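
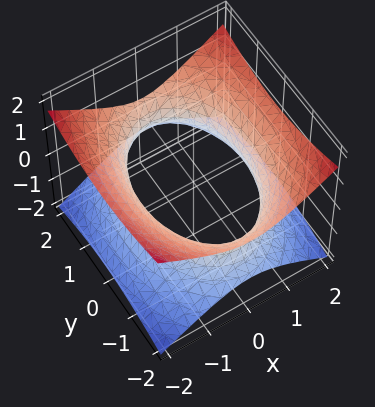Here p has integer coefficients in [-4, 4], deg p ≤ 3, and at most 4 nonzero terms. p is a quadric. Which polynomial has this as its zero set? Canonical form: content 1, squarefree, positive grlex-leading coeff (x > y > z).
2*x^2 + y^2 - 3*z^2 - 3

First, deg p = 2. An hourglass — one-sheet hyperboloid; a quadric.
Next, symmetries: mirror symmetry x ↦ −x ⇒ only even powers of x; mirror symmetry y ↦ −y ⇒ only even powers of y; it's symmetric under z → −z, forcing even powers of z.
Next, observable constraints: the surface avoids every integer z-axis point in the box.
Finally, fitting integer coefficients to these (and the overall shape) gives p.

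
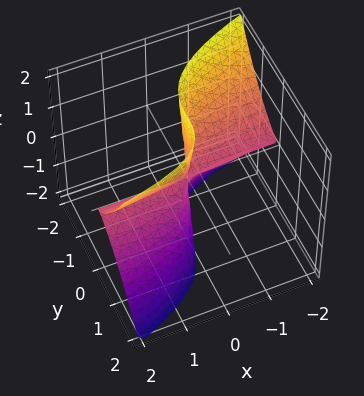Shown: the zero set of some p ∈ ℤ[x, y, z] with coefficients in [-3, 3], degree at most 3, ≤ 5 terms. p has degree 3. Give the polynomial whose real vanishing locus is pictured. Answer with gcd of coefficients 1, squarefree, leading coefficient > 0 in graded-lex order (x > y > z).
x*y*z - 2*x*z^2 + 3*y^3

1. Degree: no degree-2 surface has this shape, so deg p = 3.
2. Reading off the gridlines: it meets the y-axis at y = 0 (among the integer gridlines); the visible z-axis segment lies entirely on the surface.
3. Solving for integer coefficients yields p as stated. Check: (2, 0, 0) on the x-axis lies on the surface, and p(2, 0, 0) = 0. ✓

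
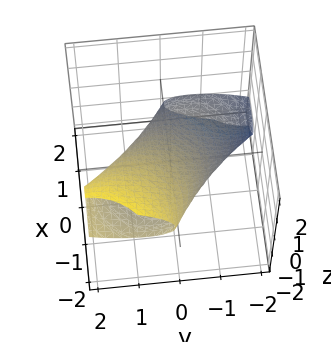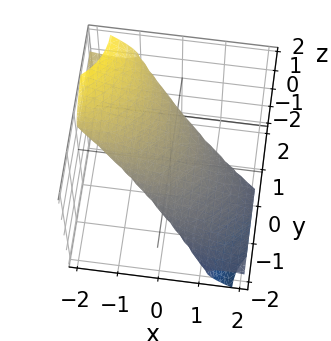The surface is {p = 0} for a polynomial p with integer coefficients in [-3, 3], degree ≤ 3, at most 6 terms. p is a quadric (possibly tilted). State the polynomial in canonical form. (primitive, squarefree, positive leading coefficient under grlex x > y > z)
The degree is 2 — a generic line meets the surface in up to 2 points.
Against the integer gridlines: among the integer gridlines, it crosses the y-axis at y ∈ {-1, 1}; the x-axis gridline crossings are at x ∈ {-1, 1}.
Together with the visible shape, these determine p as stated.

x^2 + 3*x*z + y^2 - 2*y*z + 3*z^2 - 1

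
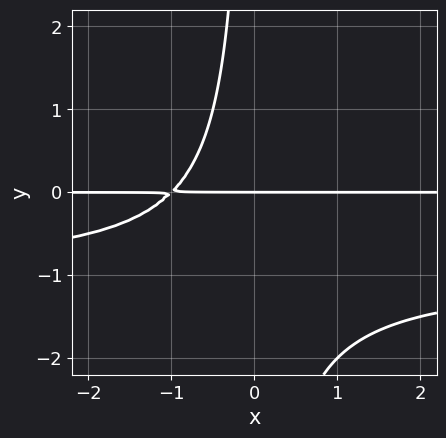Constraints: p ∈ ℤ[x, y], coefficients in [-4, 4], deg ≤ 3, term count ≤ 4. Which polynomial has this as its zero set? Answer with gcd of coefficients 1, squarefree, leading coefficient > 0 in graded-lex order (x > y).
x*y^2 + x*y + y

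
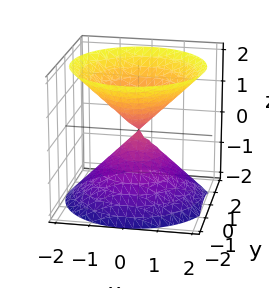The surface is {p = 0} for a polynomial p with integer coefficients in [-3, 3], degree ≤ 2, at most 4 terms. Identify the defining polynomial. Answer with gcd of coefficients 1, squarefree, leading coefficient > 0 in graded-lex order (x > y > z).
First, the picture has 2 separate pieces. Treating them together as one polynomial.
Next, degree: two nappes meeting at a single point; a quadric, so deg p = 2.
Next, symmetries: the surface is invariant under rotation about z: p = q(x² + y², z); the z ↦ −z reflection is a symmetry, so z appears only in even powers.
Then, against the integer gridlines: it meets the y-axis at y = 0 (among the integer gridlines); it meets the x-axis at x = 0 (among the integer gridlines).
Finally, assembling these constraints gives the stated polynomial.

x^2 + y^2 - z^2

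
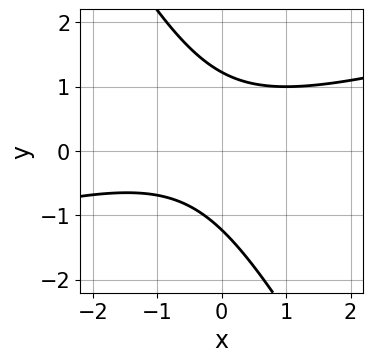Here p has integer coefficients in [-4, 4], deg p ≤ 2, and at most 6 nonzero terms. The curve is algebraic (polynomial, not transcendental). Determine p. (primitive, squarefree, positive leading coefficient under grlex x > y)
(a) Degree: a generic line meets the curve in up to 2 points, so deg p = 2.
(b) From the visible intercepts: no x-intercept at any integer in the box.
(c) Solving for integer coefficients yields p as stated.

x^2 - 3*x*y - 2*y^2 + x + 3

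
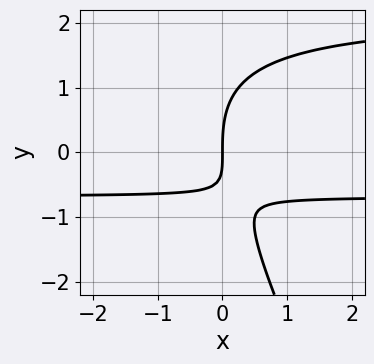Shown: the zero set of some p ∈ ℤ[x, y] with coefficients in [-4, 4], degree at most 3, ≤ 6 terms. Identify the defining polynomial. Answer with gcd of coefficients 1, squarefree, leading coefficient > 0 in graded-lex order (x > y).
First, degree: no degree-2 curve has this shape, so deg p = 3.
Then, from the visible intercepts: it crosses the x-axis at the gridline x = 0; it meets the y-axis at y = 0 (among the integer gridlines).
Finally, matching integer coefficients to the picture gives p.

2*x*y^2 + y^3 - 3*x*y - 3*x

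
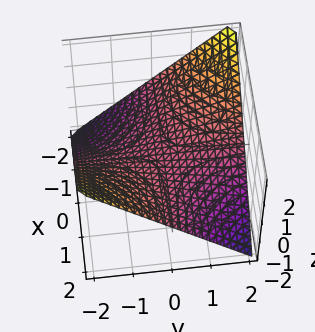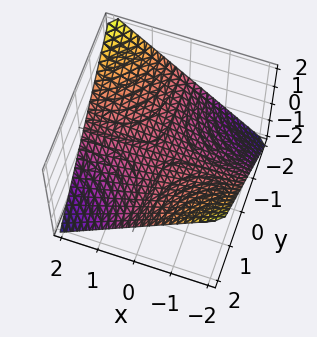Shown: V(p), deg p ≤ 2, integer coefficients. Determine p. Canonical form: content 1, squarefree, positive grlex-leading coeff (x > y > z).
x*y + 2*z

Degree: a saddle surface; a quadric, so deg p = 2.
Checking where it meets the axes: every point of the x-axis in the box is on the surface; every point of the y-axis in the box is on the surface.
Assembling these constraints gives the stated polynomial.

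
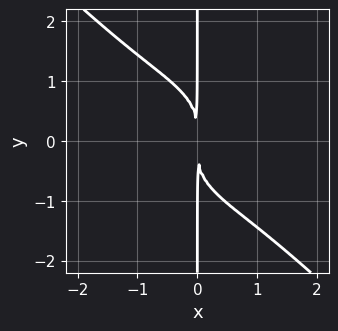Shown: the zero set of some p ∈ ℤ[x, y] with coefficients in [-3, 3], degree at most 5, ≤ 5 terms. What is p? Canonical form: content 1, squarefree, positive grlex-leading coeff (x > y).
(a) Degree: a generic line meets the curve in up to 4 points, so deg p = 4.
(b) Reading off the gridlines: every point of the y-axis in the box is on the curve.
(c) These observations pin down the coefficients.

x^4 + x*y^3 + 2*x^2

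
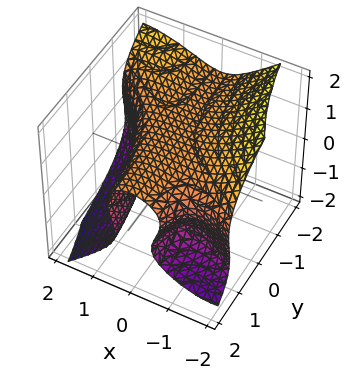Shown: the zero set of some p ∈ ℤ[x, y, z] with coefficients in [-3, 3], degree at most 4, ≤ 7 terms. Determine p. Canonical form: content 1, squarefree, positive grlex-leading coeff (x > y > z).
2*x^3 + 3*x^2*y + 3*z^3 - 2*z - 2

Degree: the shape is more complex than any degree-2 surface, so deg p = 3.
Checking where it meets the axes: the surface avoids every integer y-axis point in the box; one x-axis crossing is at x = 1.
Putting this together gives p.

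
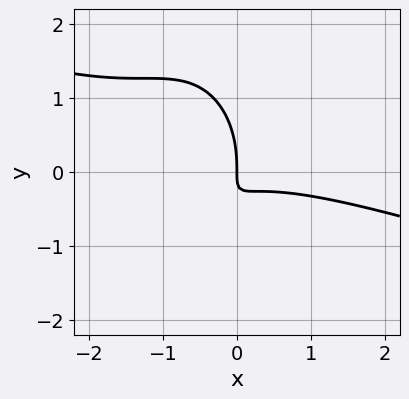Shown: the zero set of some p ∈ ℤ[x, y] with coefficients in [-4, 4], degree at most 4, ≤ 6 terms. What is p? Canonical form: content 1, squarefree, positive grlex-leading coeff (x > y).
x^3 + 3*x^2*y + y^3 + 3*x*y + x

First, degree: the shape is more complex than any degree-2 curve, so deg p = 3.
Then, checking where it meets the axes: one y-axis crossing is at y = 0; it meets the x-axis at x = 0 (among the integer gridlines).
Finally, the integer polynomial consistent with all of this is the stated p.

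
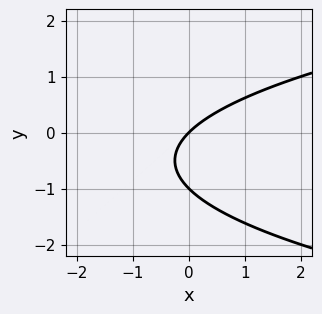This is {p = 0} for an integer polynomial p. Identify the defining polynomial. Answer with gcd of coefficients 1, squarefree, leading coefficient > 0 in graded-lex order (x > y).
The degree is 2 — a generic line meets the curve in up to 2 points.
From the visible intercepts: one x-axis crossing is at x = 0; the y-axis gridline crossings are at y ∈ {-1, 0}.
Assembling these constraints gives the stated polynomial.

y^2 - x + y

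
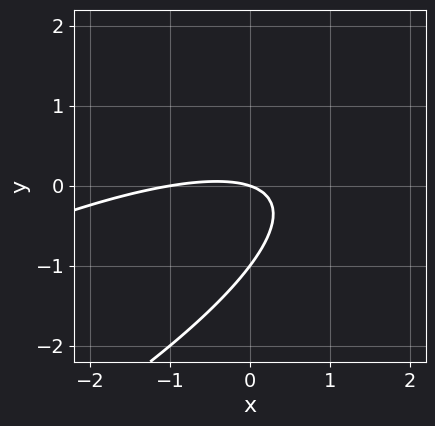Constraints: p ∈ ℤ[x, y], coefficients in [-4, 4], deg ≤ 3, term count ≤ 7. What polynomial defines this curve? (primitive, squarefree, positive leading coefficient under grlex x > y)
(a) The degree is 2 — the shape is more complex than any degree-1 curve.
(b) Checking where it meets the axes: the y-axis gridline crossings are at y ∈ {-1, 0}; among the integer gridlines, it crosses the x-axis at x ∈ {-1, 0}.
(c) Assembling these constraints gives the stated polynomial.

x^2 - 3*x*y + 3*y^2 + x + 3*y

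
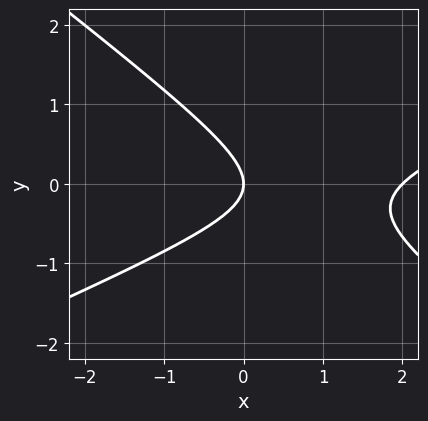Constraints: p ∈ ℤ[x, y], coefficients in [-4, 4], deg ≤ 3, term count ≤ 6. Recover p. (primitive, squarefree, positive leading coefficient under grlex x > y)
1. Degree: a generic line meets the curve in up to 2 points, so deg p = 2.
2. Reading off the gridlines: among the integer gridlines, it crosses the x-axis at x ∈ {0, 2}; it crosses the y-axis at the gridline y = 0.
3. Solving for integer coefficients yields p as stated.

x^2 - x*y - 3*y^2 - 2*x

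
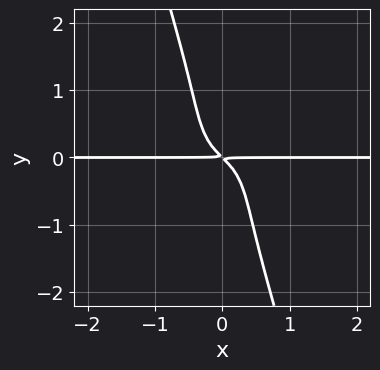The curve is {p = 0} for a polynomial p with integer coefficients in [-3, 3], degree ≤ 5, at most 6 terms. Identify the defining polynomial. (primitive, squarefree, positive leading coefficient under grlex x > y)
2*x^3*y + 3*x*y^3 + y^4 + x*y + y^2

First, degree: a generic line meets the curve in up to 4 points, so deg p = 4.
Then, against the integer gridlines: the visible x-axis segment lies entirely on the curve.
Finally, assembling these constraints gives the stated polynomial.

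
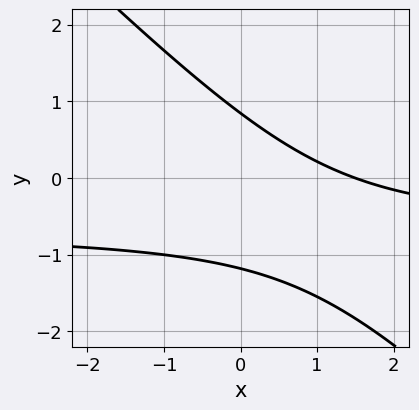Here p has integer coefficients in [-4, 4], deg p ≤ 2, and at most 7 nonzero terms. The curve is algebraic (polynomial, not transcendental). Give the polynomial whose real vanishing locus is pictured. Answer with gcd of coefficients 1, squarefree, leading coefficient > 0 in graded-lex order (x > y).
(a) The degree is 2 — a generic line meets the curve in up to 2 points.
(b) The integer polynomial consistent with all of this is the stated p.

3*x*y + 3*y^2 + 2*x + y - 3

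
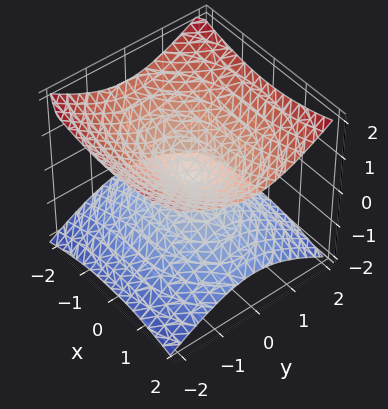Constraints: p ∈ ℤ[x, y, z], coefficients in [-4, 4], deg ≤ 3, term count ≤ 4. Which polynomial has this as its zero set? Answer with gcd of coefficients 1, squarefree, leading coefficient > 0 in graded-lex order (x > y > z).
1. Degree: two nappes meeting at a single point; a quadric, so deg p = 2.
2. Symmetries: it's symmetric under y → −y, forcing even powers of y; the x ↦ −x reflection is a symmetry, so x appears only in even powers; the z ↦ −z reflection is a symmetry, so z appears only in even powers.
3. From the visible intercepts: it meets the z-axis at z = 0 (among the integer gridlines); it crosses the y-axis at the gridline y = 0; it meets the x-axis at x = 0 (among the integer gridlines).
4. Together with the visible shape, these determine p as stated.

x^2 + 2*y^2 - 3*z^2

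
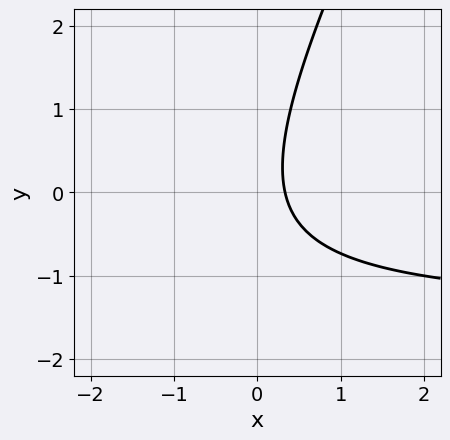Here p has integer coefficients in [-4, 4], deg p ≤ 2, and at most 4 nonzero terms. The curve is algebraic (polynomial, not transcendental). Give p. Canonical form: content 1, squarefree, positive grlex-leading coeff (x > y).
First, degree: the shape is more complex than any degree-1 curve, so deg p = 2.
Next, against the integer gridlines: it misses every integer gridline on the y-axis.
Finally, putting this together gives p.

2*x*y - y^2 + 3*x - 1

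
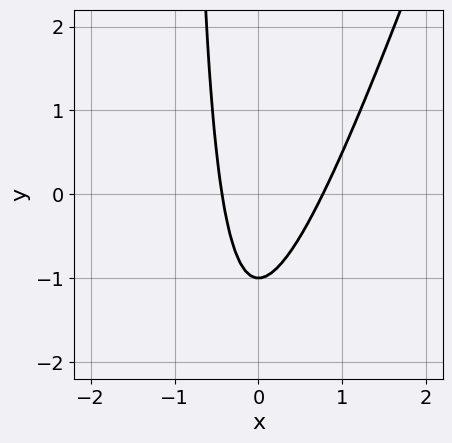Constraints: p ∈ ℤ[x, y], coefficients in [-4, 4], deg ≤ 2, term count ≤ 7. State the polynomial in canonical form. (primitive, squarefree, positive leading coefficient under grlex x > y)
3*x^2 - x*y - x - y - 1

1. deg p = 2.
2. Checking where it meets the axes: it meets the y-axis at y = -1 (among the integer gridlines).
3. Putting this together gives p.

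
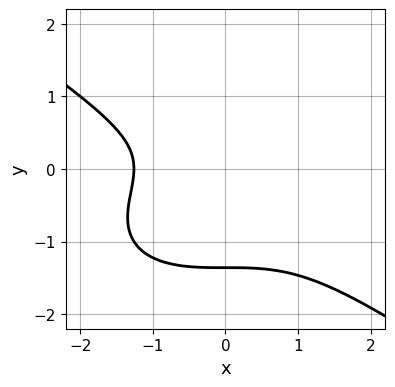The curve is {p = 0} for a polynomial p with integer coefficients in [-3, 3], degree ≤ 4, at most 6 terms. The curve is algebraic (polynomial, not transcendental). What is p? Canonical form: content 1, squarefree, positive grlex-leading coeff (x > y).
First, the degree is 3 — no degree-2 curve has this shape.
Finally, the integer polynomial consistent with all of this is the stated p.

x^3 + 3*y^3 + 3*y^2 + 2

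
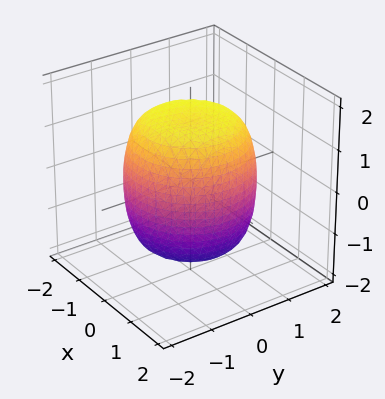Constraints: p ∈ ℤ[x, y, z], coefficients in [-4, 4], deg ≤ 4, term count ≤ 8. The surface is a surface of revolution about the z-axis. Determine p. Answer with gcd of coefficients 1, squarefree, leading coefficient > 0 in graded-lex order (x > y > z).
x^4 + 2*x^2*y^2 + y^4 - x^2 - y^2 + z^2 - 2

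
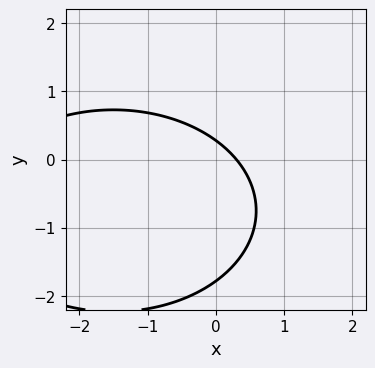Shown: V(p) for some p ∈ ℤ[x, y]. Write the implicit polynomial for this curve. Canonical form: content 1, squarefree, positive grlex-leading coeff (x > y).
(a) deg p = 2.
(b) Matching integer coefficients to the picture gives p.

x^2 + 2*y^2 + 3*x + 3*y - 1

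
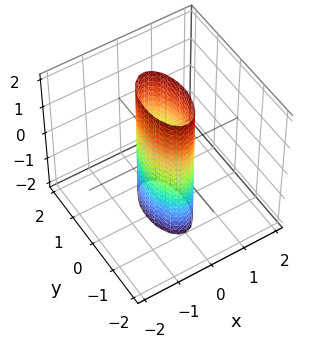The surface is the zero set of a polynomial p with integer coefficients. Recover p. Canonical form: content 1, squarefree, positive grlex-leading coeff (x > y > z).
1. deg p = 2. A cylinder; a quadric.
2. Symmetries: it's symmetric under x → −x, forcing even powers of x; it's symmetric under z → −z, forcing even powers of z; the y ↦ −y reflection is a symmetry, so y appears only in even powers.
3. From the axis intercepts and sections: no z-intercept at any integer in the box; the y-axis gridline crossings are at y ∈ {-1, 1}.
4. Together with the visible shape, these determine p as stated.

3*x^2 + y^2 - 1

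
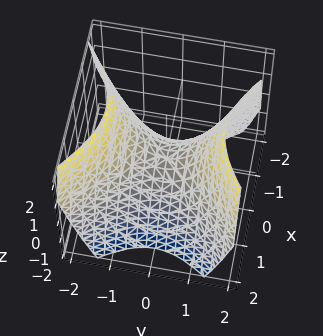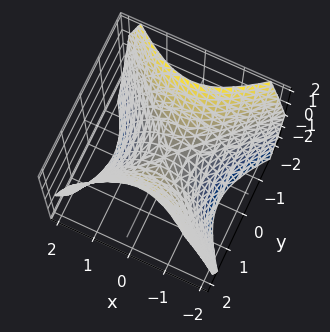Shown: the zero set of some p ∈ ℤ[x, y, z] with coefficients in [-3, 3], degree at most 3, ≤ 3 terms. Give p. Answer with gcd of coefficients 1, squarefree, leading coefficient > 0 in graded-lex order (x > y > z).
x^2 - y^2 + z

1. Degree: a hyperbolic paraboloid; a quadric, so deg p = 2.
2. Symmetries: it's symmetric under y → −y, forcing even powers of y; mirror symmetry x ↦ −x ⇒ only even powers of x.
3. Observable constraints: it meets the x-axis at x = 0 (among the integer gridlines); one z-axis crossing is at z = 0; it crosses the y-axis at the gridline y = 0.
4. The integer polynomial consistent with all of this is the stated p.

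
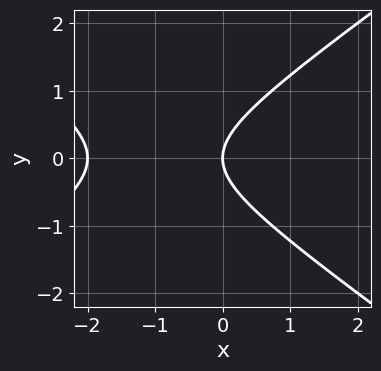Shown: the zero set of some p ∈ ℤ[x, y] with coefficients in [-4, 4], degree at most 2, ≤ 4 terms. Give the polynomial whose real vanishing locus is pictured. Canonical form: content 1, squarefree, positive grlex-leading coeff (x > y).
x^2 - 2*y^2 + 2*x

1. Degree: a generic line meets the curve in up to 2 points, so deg p = 2.
2. Symmetries: mirror symmetry y ↦ −y ⇒ only even powers of y.
3. Checking where it meets the axes: it meets the y-axis at y = 0 (among the integer gridlines); the x-axis gridline crossings are at x ∈ {-2, 0}.
4. Matching integer coefficients to the picture gives p.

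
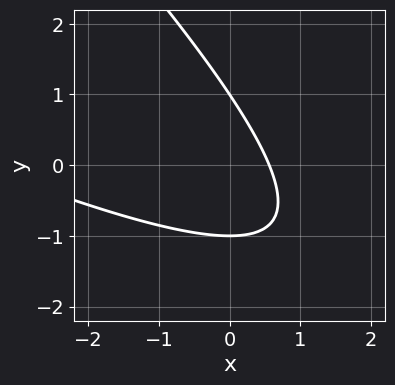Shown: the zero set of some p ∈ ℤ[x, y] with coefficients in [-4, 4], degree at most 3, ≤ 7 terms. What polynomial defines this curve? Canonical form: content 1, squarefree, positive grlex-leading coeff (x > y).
x^2 + 3*x*y + 2*y^2 + 3*x - 2

(a) deg p = 2. No degree-1 curve has this shape.
(b) Checking where it meets the axes: among the integer gridlines, it crosses the y-axis at y ∈ {-1, 1}.
(c) The integer polynomial consistent with all of this is the stated p.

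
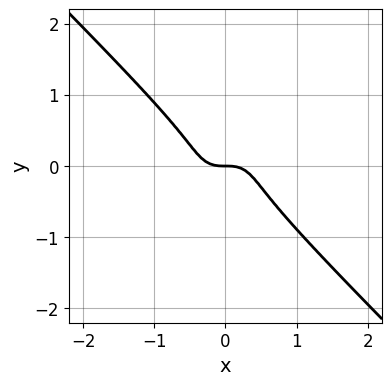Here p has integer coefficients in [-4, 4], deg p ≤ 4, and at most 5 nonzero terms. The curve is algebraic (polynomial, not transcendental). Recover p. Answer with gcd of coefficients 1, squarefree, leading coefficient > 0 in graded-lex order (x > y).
3*x^3 + 3*y^3 + y

First, deg p = 3. No degree-2 curve has this shape.
Next, checking where it meets the axes: it crosses the y-axis at the gridline y = 0; it meets the x-axis at x = 0 (among the integer gridlines).
Finally, solving for integer coefficients yields p as stated.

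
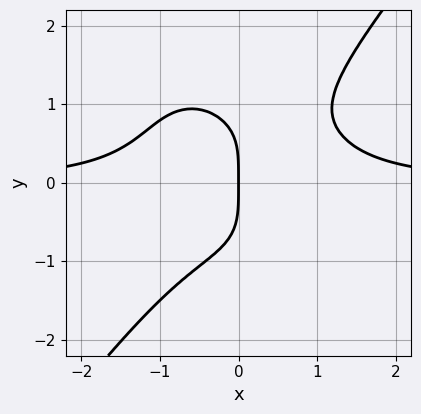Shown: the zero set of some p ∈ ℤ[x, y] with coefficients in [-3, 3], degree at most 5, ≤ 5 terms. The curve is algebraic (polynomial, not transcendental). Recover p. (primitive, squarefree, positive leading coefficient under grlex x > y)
2*x^3*y - y^4 - 2*x

First, the degree is 4 — a generic line meets the curve in up to 4 points.
Next, checking where it meets the axes: it crosses the x-axis at the gridline x = 0; it meets the y-axis at y = 0 (among the integer gridlines).
Finally, fitting integer coefficients to these (and the overall shape) gives p.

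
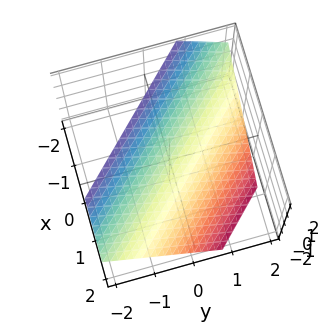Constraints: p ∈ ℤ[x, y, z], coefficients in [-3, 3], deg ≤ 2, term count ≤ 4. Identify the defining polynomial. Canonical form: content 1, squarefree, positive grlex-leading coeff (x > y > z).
(a) The degree is 1 — every cross-section is a straight line — this is a plane.
(b) The integer polynomial consistent with all of this is the stated p.

3*x + 3*y + 3*z - 2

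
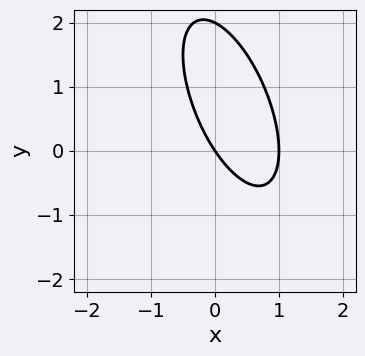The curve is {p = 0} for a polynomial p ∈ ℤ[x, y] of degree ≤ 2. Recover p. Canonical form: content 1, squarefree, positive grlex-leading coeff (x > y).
3*x^2 + 2*x*y + y^2 - 3*x - 2*y

1. deg p = 2.
2. Observable constraints: the x-axis gridline crossings are at x ∈ {0, 1}; among the integer gridlines, it crosses the y-axis at y ∈ {0, 2}.
3. Putting this together gives p.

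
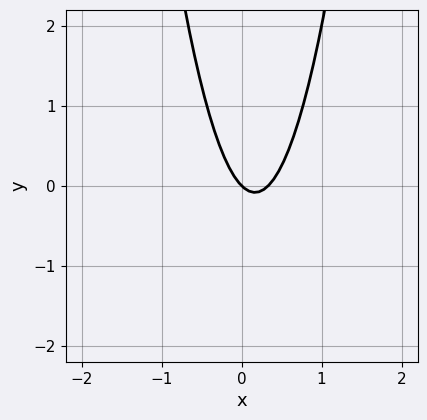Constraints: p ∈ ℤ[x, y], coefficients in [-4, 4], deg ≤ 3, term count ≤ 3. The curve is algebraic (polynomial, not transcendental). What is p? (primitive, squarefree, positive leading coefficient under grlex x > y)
The degree is 2 — no degree-1 curve has this shape.
Checking where it meets the axes: it crosses the y-axis at the gridline y = 0; it crosses the x-axis at the gridline x = 0.
Solving for integer coefficients yields p as stated.

3*x^2 - x - y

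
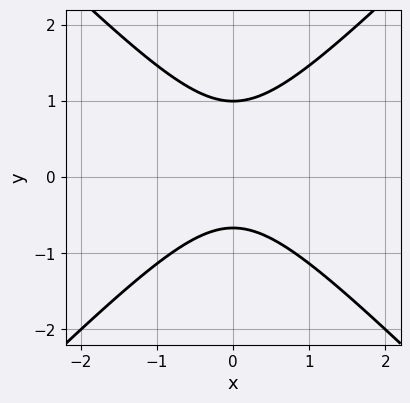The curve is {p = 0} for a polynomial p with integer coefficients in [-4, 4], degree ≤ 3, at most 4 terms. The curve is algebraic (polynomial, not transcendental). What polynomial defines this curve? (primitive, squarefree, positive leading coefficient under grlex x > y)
3*x^2 - 3*y^2 + y + 2

First, deg p = 2.
Next, symmetries: mirror symmetry x ↦ −x ⇒ only even powers of x.
Then, checking where it meets the axes: one y-axis crossing is at y = 1; it misses every integer gridline on the x-axis.
Finally, these observations pin down the coefficients.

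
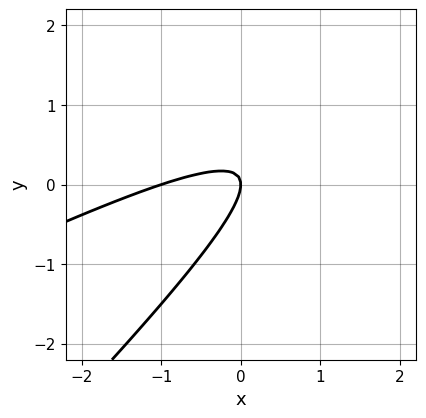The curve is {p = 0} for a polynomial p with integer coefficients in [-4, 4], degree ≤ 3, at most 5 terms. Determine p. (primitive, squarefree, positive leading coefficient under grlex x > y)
deg p = 2. No degree-1 curve has this shape.
Observable constraints: one y-axis crossing is at y = 0; the x-axis gridline crossings are at x ∈ {-1, 0}.
Solving for integer coefficients yields p as stated.

x^2 - 3*x*y + 2*y^2 + x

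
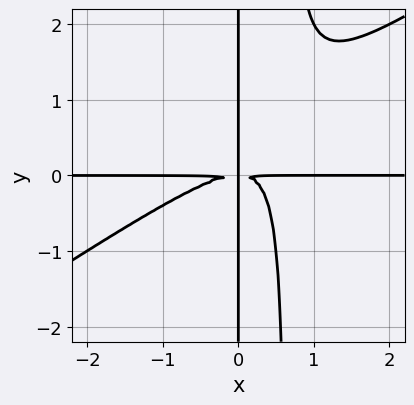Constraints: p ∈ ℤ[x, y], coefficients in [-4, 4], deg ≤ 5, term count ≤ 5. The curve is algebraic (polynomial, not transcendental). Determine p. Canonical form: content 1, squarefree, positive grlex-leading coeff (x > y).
1. deg p = 4. The shape is more complex than any degree-3 curve.
2. Observable constraints: the visible y-axis segment lies entirely on the curve; the visible x-axis segment lies entirely on the curve.
3. Fitting integer coefficients to these (and the overall shape) gives p.

2*x^3*y - 3*x^2*y^2 + 2*x*y^2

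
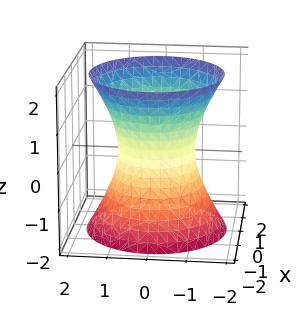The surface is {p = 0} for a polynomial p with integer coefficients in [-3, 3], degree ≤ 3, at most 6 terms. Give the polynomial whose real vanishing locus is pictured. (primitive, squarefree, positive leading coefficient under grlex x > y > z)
2*x^2 + 2*y^2 - z^2 - 2

(a) deg p = 2. The shape is more complex than any degree-1 surface.
(b) Symmetries: rotational symmetry about the z-axis ⇒ p depends on x, y only through x² + y².
(c) From the visible intercepts: a circular section at z = 1 has radius between 1 and 2; the x-axis gridline crossings are at x ∈ {-1, 1}; it misses every integer gridline on the z-axis; among the integer gridlines, it crosses the y-axis at y ∈ {-1, 1}.
(d) Together with the visible shape, these determine p as stated.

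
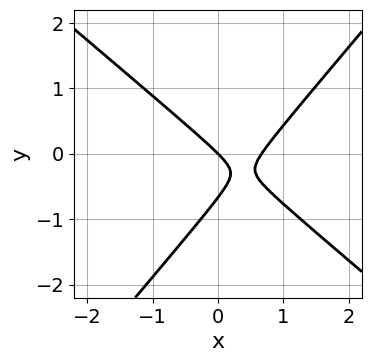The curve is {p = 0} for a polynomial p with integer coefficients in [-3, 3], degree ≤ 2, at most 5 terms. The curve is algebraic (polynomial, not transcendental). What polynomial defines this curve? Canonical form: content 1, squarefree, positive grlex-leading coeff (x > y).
deg p = 2. The shape is more complex than any degree-1 curve.
Reading off the gridlines: it meets the y-axis at y = 0 (among the integer gridlines); one x-axis crossing is at x = 0.
Matching integer coefficients to the picture gives p.

3*x^2 + x*y - 3*y^2 - 2*x - 2*y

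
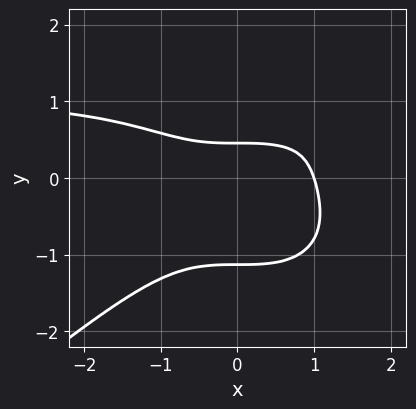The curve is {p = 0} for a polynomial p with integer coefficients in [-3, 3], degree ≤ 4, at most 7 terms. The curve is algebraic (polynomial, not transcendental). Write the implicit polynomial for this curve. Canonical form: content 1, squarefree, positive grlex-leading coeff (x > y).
x^3*y - 2*y^4 - x^3 - 2*y + 1

(a) Degree: the shape is more complex than any degree-3 curve, so deg p = 4.
(b) Checking where it meets the axes: it crosses the x-axis at the gridline x = 1.
(c) Assembling these constraints gives the stated polynomial.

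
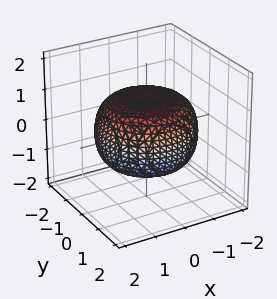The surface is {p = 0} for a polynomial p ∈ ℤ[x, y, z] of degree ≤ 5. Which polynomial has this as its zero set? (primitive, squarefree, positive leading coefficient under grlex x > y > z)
x^4 + 2*x^2*y^2 + y^4 - x^2 - y^2 + 3*z^2 - 3

(a) The degree is 4 — the shape is more complex than any degree-3 surface.
(b) Symmetries: rotational symmetry about the z-axis ⇒ p depends on x, y only through x² + y².
(c) Reading off the gridlines: a circular section at z = 0 has radius between 1 and 2; the z-axis gridline crossings are at z ∈ {-1, 1}.
(d) Matching integer coefficients to the picture gives p.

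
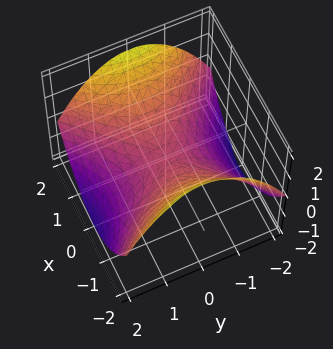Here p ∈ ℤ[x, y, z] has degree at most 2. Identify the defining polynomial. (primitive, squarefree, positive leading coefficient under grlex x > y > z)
First, degree: a hyperbolic paraboloid; a quadric, so deg p = 2.
Next, symmetries: it's symmetric under y → −y, forcing even powers of y; mirror symmetry x ↦ −x ⇒ only even powers of x.
Then, against the integer gridlines: one z-axis crossing is at z = 0; one x-axis crossing is at x = 0.
Finally, these observations pin down the coefficients.

x^2 - y^2 - 2*z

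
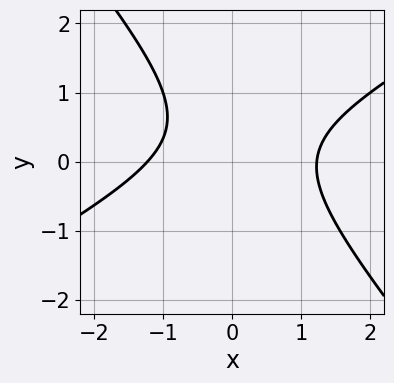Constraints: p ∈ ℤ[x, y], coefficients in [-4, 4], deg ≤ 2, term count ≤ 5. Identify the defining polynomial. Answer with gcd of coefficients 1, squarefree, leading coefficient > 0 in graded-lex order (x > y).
2*x^2 - 2*x*y - 3*y^2 + 2*y - 3

1. deg p = 2. The shape is more complex than any degree-1 curve.
2. From the visible intercepts: the curve avoids every integer y-axis point in the box.
3. Assembling these constraints gives the stated polynomial.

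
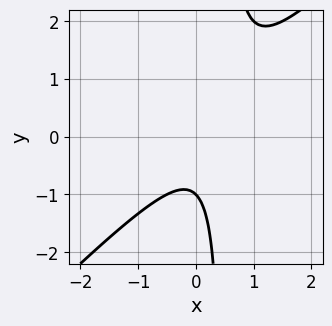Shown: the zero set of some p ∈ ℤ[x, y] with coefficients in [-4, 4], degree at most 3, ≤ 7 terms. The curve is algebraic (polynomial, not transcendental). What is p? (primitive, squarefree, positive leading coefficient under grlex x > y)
2*x^2 - 2*x*y - x + y + 1

(a) The degree is 2 — no degree-1 curve has this shape.
(b) Against the integer gridlines: it crosses the y-axis at the gridline y = -1; it misses every integer gridline on the x-axis.
(c) Assembling these constraints gives the stated polynomial.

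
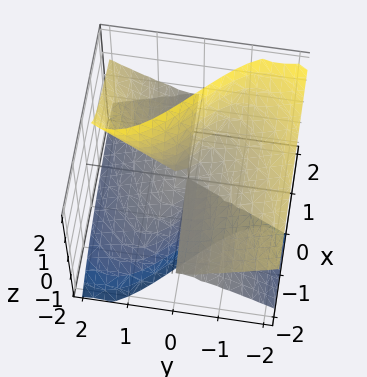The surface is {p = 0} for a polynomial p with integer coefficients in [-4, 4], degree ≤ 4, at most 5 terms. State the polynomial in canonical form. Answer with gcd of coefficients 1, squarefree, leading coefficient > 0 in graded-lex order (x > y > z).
(a) The degree is 3 — a generic line meets the surface in up to 3 points.
(b) Against the integer gridlines: it meets the z-axis at z = 0 (among the integer gridlines); the visible x-axis segment lies entirely on the surface.
(c) Matching integer coefficients to the picture gives p.

2*x*z^2 - y^3 + 2*y*z^2 - z^3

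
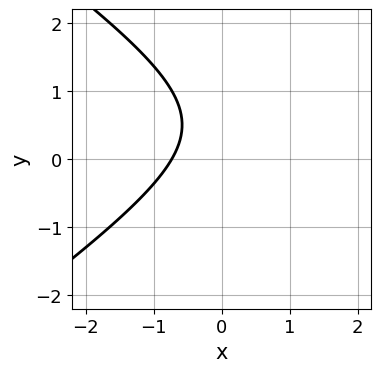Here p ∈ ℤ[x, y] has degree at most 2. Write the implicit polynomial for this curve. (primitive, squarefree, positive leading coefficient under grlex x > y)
x^2 - 2*y^2 - 2*x + 2*y - 2

The degree is 2 — no degree-1 curve has this shape.
From the axis intercepts and sections: the curve avoids every integer y-axis point in the box.
Solving for integer coefficients yields p as stated.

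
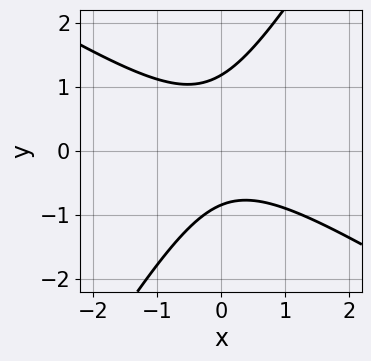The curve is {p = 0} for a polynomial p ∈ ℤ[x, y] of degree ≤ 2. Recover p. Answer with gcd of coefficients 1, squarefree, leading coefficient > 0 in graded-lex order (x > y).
3*x^2 + 3*x*y - 3*y^2 + y + 3

First, the degree is 2 — the shape is more complex than any degree-1 curve.
Then, from the axis intercepts and sections: the curve avoids every integer x-axis point in the box.
Finally, these observations pin down the coefficients.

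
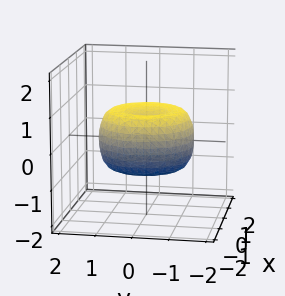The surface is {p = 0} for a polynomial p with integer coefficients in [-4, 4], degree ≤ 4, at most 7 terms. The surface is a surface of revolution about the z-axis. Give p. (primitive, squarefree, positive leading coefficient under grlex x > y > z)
2*x^4 + 4*x^2*y^2 + 2*y^4 - 3*x^2 - 3*y^2 + 3*z^2 - 1

1. deg p = 4. A generic line meets the surface in up to 4 points.
2. Symmetries: rotational symmetry about the z-axis ⇒ p depends on x, y only through x² + y².
3. Checking where it meets the axes: a circular section at z = 0 has radius between 1 and 2.
4. Matching integer coefficients to the picture gives p.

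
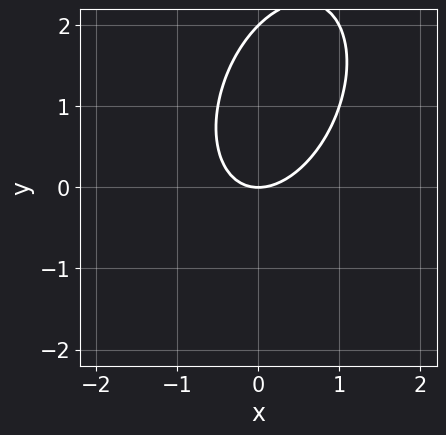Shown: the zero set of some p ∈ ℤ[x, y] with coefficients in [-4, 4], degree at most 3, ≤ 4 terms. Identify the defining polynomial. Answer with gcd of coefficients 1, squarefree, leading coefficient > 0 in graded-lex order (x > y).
The degree is 2 — a generic line meets the curve in up to 2 points.
Reading off the gridlines: one x-axis crossing is at x = 0; the y-axis gridline crossings are at y ∈ {0, 2}.
Putting this together gives p.

2*x^2 - x*y + y^2 - 2*y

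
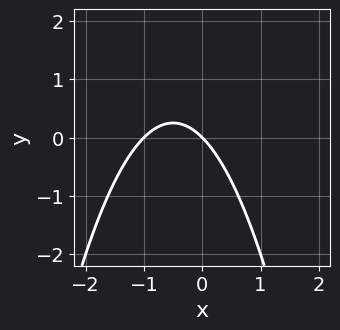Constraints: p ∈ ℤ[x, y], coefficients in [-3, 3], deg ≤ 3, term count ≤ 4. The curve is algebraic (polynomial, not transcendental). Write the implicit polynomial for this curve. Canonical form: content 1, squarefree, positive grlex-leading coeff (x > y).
(a) deg p = 2. The shape is more complex than any degree-1 curve.
(b) Against the integer gridlines: the x-axis gridline crossings are at x ∈ {-1, 0}; it meets the y-axis at y = 0 (among the integer gridlines).
(c) Fitting integer coefficients to these (and the overall shape) gives p.

x^2 + x + y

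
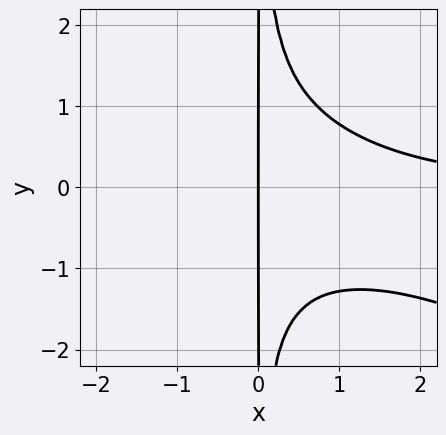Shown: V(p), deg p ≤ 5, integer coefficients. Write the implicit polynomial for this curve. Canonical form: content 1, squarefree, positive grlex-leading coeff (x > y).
x^3*y + 2*x^2*y^2 - 2*x

1. deg p = 4. No degree-3 curve has this shape.
2. From the visible intercepts: it meets the x-axis at x = 0 (among the integer gridlines); the visible y-axis segment lies entirely on the curve.
3. Putting this together gives p.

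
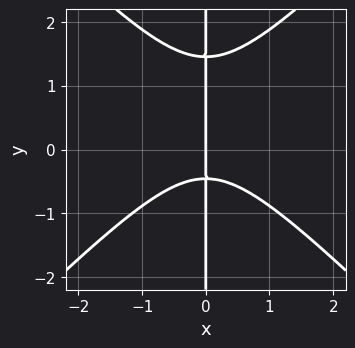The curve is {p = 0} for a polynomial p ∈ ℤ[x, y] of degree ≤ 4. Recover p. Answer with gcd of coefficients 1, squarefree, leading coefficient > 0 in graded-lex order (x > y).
3*x^3 - 3*x*y^2 + 3*x*y + 2*x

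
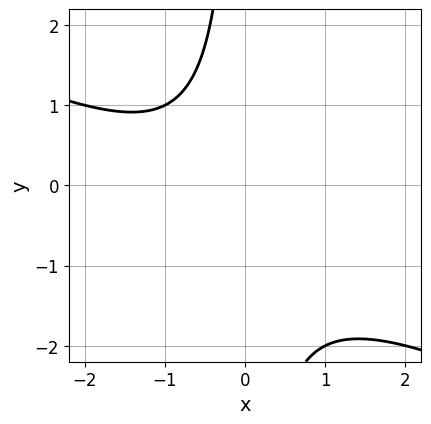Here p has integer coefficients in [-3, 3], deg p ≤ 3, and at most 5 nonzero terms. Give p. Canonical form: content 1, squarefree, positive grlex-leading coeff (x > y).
(a) deg p = 2.
(b) Checking where it meets the axes: it misses every integer gridline on the y-axis; the curve avoids every integer x-axis point in the box.
(c) Putting this together gives p.

x^2 + 2*x*y + x + 2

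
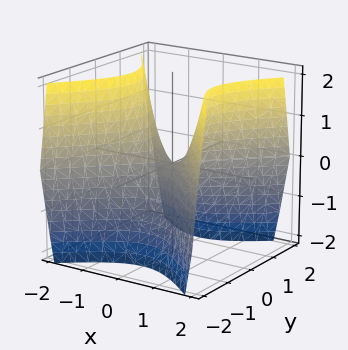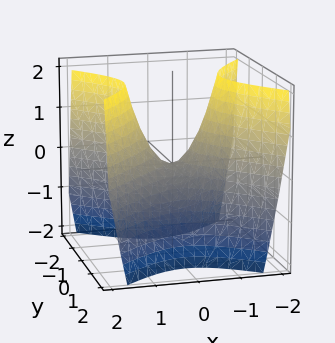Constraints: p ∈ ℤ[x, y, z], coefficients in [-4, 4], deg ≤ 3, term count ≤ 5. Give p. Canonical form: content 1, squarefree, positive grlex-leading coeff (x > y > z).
3*x^2 - 3*y^2 - 2*z

(a) deg p = 2. A hyperbolic paraboloid; a quadric.
(b) Symmetries: mirror symmetry x ↦ −x ⇒ only even powers of x; it's symmetric under y → −y, forcing even powers of y.
(c) Reading off the gridlines: one z-axis crossing is at z = 0; one x-axis crossing is at x = 0; it crosses the y-axis at the gridline y = 0.
(d) Putting this together gives p.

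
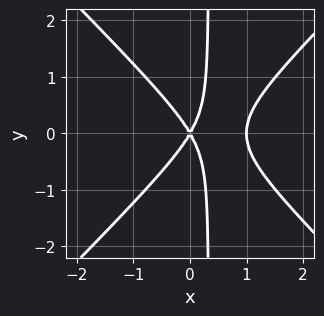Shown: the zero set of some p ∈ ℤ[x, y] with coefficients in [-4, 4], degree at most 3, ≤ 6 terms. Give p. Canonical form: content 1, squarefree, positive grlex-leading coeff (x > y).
(a) deg p = 3. No degree-2 curve has this shape.
(b) Symmetries: it's symmetric under y → −y, forcing even powers of y.
(c) Against the integer gridlines: it meets the y-axis at y = 0 (among the integer gridlines); the x-axis gridline crossings are at x ∈ {0, 1}.
(d) Together with the visible shape, these determine p as stated.

3*x^3 - 3*x*y^2 - 3*x^2 + y^2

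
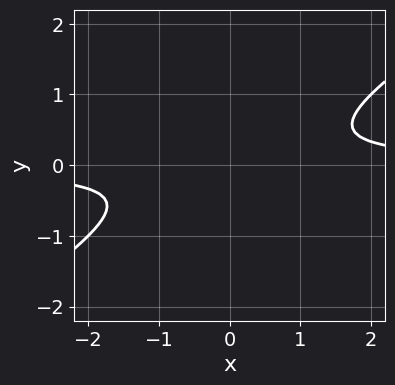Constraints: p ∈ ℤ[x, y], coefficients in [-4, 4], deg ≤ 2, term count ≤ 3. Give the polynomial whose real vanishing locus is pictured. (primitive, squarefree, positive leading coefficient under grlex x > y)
(a) deg p = 2.
(b) Checking where it meets the axes: no y-intercept at any integer in the box; the curve avoids every integer x-axis point in the box.
(c) Fitting integer coefficients to these (and the overall shape) gives p.

2*x*y - 3*y^2 - 1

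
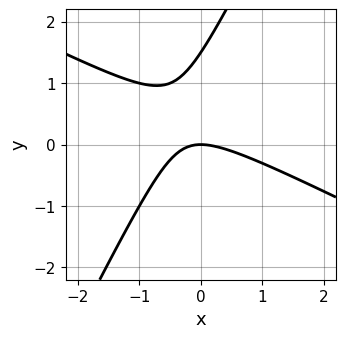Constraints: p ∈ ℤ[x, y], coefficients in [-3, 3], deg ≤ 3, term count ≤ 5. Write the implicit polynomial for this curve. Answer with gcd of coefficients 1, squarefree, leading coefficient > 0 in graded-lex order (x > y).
1. The degree is 2 — a generic line meets the curve in up to 2 points.
2. Checking where it meets the axes: it crosses the x-axis at the gridline x = 0; it crosses the y-axis at the gridline y = 0.
3. Fitting integer coefficients to these (and the overall shape) gives p.

2*x^2 + 3*x*y - 2*y^2 + 3*y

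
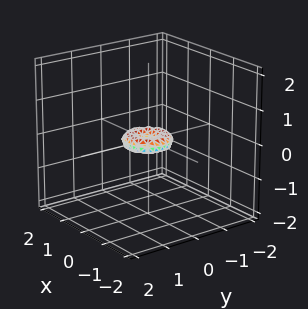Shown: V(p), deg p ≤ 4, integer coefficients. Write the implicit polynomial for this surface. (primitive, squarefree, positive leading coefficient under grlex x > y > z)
(a) Degree: a generic line meets the surface in up to 4 points, so deg p = 4.
(b) Symmetries: rotational symmetry about the z-axis ⇒ p depends on x, y only through x² + y².
(c) From the visible intercepts: a circular section at z = 0 has radius between 0 and 1; one y-axis crossing is at y = 0; it crosses the x-axis at the gridline x = 0; one z-axis crossing is at z = 0.
(d) Together with the visible shape, these determine p as stated.

2*x^4 + 4*x^2*y^2 + 2*y^4 - x^2 - y^2 + 3*z^2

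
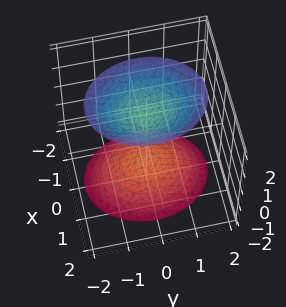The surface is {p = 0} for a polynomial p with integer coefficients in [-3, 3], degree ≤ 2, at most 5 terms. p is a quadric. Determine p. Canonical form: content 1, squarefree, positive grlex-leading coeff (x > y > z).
First, the picture has 2 separate pieces.
Next, the degree is 2 — two separate bowl-shaped sheets opening away from each other; a quadric.
Then, symmetries: it's symmetric under z → −z, forcing even powers of z; the x ↦ −x reflection is a symmetry, so x appears only in even powers; the y ↦ −y reflection is a symmetry, so y appears only in even powers.
Next, from the visible intercepts: no x-intercept at any integer in the box; the surface avoids every integer y-axis point in the box.
Finally, putting this together gives p.

3*x^2 + 2*y^2 - 2*z^2 + 3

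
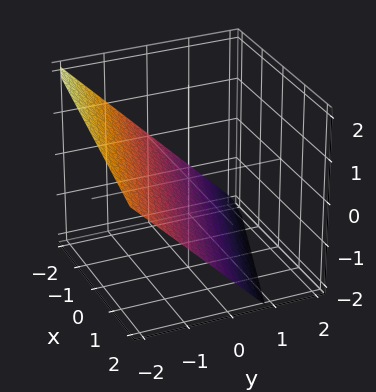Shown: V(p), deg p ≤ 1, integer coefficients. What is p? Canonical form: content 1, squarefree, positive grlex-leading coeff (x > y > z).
(a) deg p = 1. The surface is flat (a plane).
(b) From the axis intercepts and sections: it crosses the x-axis at the gridline x = -2.
(c) Solving for integer coefficients yields p as stated.

x + 3*y + 3*z + 2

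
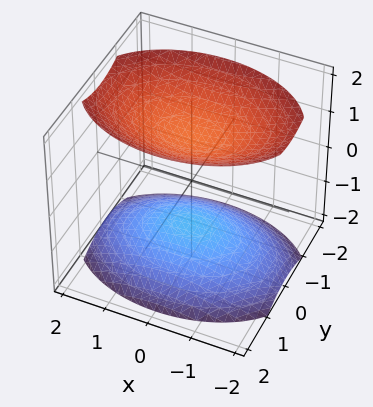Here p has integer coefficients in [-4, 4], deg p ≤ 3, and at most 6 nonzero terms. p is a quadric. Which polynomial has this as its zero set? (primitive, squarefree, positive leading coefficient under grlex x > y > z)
x^2 + 2*y^2 - 2*z^2 + 3

1. The picture has 2 separate pieces.
2. deg p = 2.
3. Symmetries: it's symmetric under y → −y, forcing even powers of y; it's symmetric under z → −z, forcing even powers of z; it's symmetric under x → −x, forcing even powers of x.
4. Reading off the gridlines: the surface avoids every integer y-axis point in the box; no x-intercept at any integer in the box.
5. Assembling these constraints gives the stated polynomial.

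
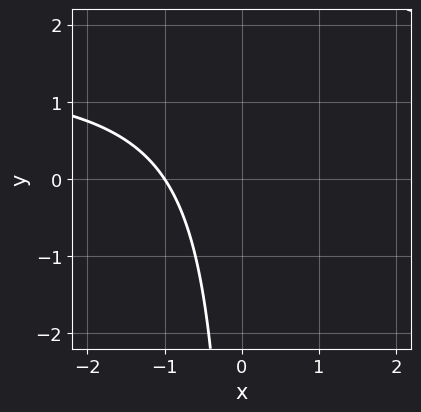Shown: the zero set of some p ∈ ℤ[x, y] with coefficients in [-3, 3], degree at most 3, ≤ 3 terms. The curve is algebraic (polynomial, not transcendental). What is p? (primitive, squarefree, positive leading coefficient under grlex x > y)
2*x*y - 3*x - 3

The degree is 2 — the shape is more complex than any degree-1 curve.
From the visible intercepts: one x-axis crossing is at x = -1; it misses every integer gridline on the y-axis.
Matching integer coefficients to the picture gives p.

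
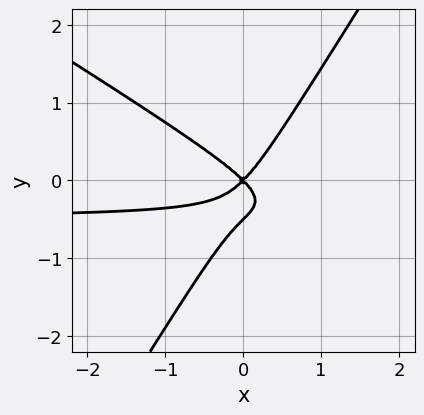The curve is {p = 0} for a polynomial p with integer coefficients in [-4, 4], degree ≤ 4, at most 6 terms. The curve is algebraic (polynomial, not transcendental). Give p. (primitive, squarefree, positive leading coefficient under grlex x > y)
2*x^2*y + 2*x*y^2 - 2*y^3 + x^2 - y^2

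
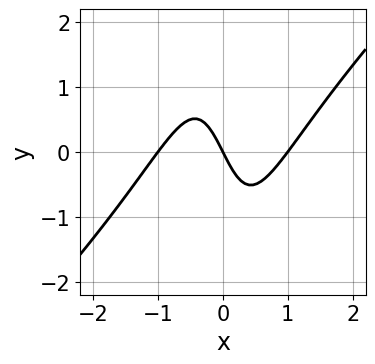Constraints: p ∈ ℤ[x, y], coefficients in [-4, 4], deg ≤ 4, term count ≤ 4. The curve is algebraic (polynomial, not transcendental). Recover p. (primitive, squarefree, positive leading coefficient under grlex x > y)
First, deg p = 3.
Next, against the integer gridlines: among the integer gridlines, it crosses the x-axis at x ∈ {-1, 0, 1}; one y-axis crossing is at y = 0.
Finally, fitting integer coefficients to these (and the overall shape) gives p.

2*x^3 - 2*x^2*y - 2*x - y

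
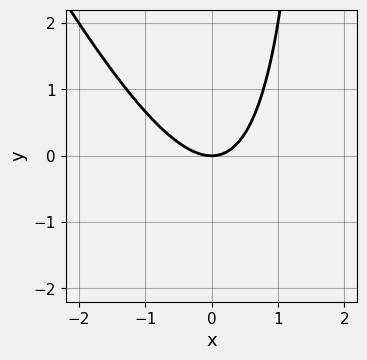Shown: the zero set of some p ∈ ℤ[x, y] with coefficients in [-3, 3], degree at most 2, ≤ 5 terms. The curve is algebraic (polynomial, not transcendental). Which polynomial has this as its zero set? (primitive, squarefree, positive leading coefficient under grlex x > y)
deg p = 2. The shape is more complex than any degree-1 curve.
From the visible intercepts: one y-axis crossing is at y = 0; one x-axis crossing is at x = 0.
Together with the visible shape, these determine p as stated.

2*x^2 + x*y - 2*y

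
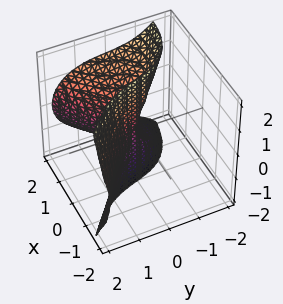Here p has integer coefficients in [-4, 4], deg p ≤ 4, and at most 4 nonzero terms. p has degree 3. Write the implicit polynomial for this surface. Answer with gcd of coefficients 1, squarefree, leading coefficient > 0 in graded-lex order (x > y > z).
3*x*z^2 + 2*y^3 + y*z^2 - 3*x^2

1. deg p = 3.
2. From the axis intercepts and sections: the visible z-axis segment lies entirely on the surface; it crosses the x-axis at the gridline x = 0; it meets the y-axis at y = 0 (among the integer gridlines).
3. Solving for integer coefficients yields p as stated.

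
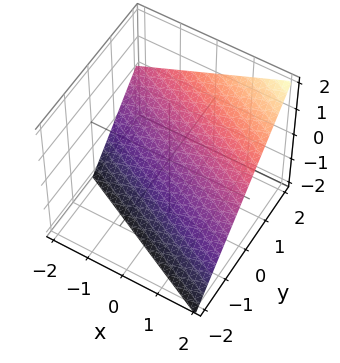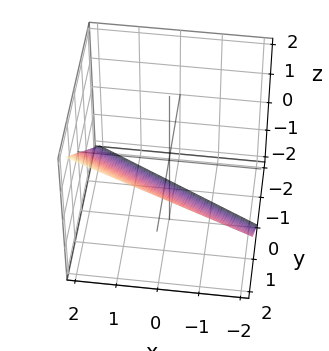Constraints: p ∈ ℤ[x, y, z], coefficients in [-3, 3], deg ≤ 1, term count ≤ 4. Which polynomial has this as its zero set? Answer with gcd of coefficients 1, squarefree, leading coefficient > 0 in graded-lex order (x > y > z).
x + 2*y - 2*z - 2

The degree is 1 — every cross-section is a straight line — this is a plane.
Checking where it meets the axes: it crosses the y-axis at the gridline y = 1; it crosses the z-axis at the gridline z = -1; it crosses the x-axis at the gridline x = 2.
These observations pin down the coefficients.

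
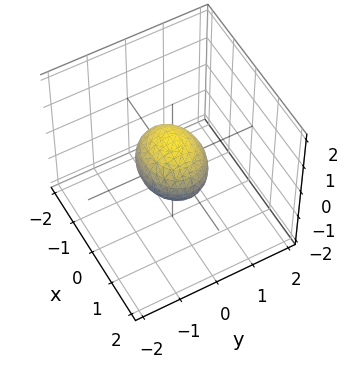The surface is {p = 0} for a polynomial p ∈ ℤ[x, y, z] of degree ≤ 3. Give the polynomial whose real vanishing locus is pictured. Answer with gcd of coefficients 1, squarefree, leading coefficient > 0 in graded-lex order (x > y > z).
(a) deg p = 2. A closed, bounded, convex surface; a quadric.
(b) Symmetries: mirror symmetry x ↦ −x ⇒ only even powers of x; the z ↦ −z reflection is a symmetry, so z appears only in even powers; it's symmetric under y → −y, forcing even powers of y.
(c) Against the integer gridlines: among the integer gridlines, it crosses the x-axis at x ∈ {-1, 1}.
(d) Solving for integer coefficients yields p as stated.

2*x^2 + 3*y^2 + 3*z^2 - 2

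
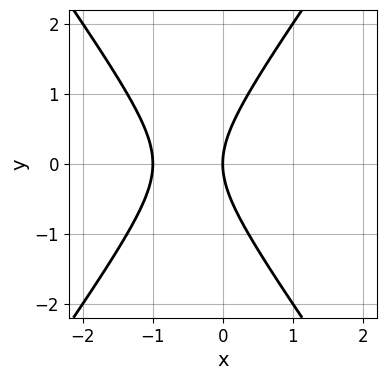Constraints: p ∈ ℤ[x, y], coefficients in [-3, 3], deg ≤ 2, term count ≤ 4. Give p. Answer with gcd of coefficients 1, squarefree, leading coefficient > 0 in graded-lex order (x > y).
2*x^2 - y^2 + 2*x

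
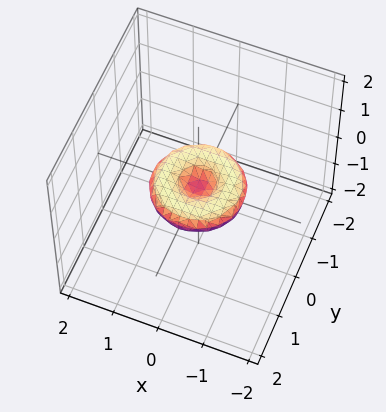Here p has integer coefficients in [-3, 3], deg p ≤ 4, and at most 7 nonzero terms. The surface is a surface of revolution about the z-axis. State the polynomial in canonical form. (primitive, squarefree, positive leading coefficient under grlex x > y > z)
x^4 + 2*x^2*y^2 + y^4 - x^2 - y^2 + 3*z^2

First, degree: the shape is more complex than any degree-3 surface, so deg p = 4.
Next, by symmetry, the surface is invariant under rotation about z: p = q(x² + y², z).
Next, observable constraints: the y-axis gridline crossings are at y ∈ {-1, 0, 1}; it crosses the z-axis at the gridline z = 0; a circular section at z = 0 has radius exactly 1; among the integer gridlines, it crosses the x-axis at x ∈ {-1, 0, 1}.
Finally, fitting integer coefficients to these (and the overall shape) gives p.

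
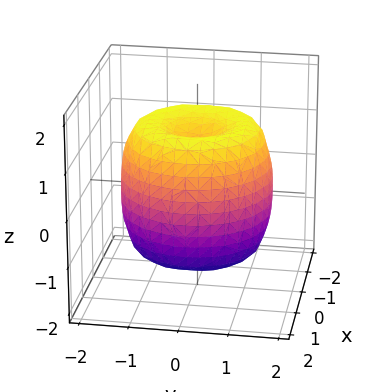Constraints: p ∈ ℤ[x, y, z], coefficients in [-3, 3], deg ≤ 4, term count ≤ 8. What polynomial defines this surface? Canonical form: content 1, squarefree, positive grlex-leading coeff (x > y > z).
First, the degree is 4 — the shape is more complex than any degree-3 surface.
Then, symmetries: the surface is invariant under rotation about z: p = q(x² + y², z).
Next, observable constraints: a circular section at z = -1 has radius between 1 and 2; the z-axis gridline crossings are at z ∈ {-1, 1}.
Finally, assembling these constraints gives the stated polynomial.

x^4 + 2*x^2*y^2 + y^4 - 2*x^2 - 2*y^2 + z^2 - 1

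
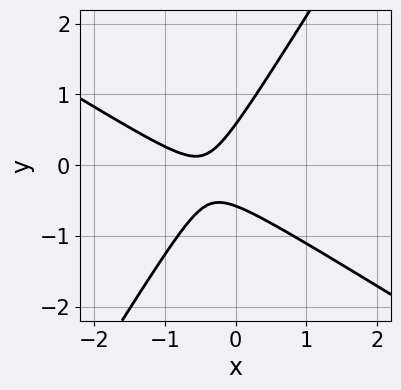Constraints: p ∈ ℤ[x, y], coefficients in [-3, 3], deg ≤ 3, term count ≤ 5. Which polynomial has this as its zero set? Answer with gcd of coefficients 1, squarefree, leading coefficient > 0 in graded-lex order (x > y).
(a) deg p = 2.
(b) Against the integer gridlines: no x-intercept at any integer in the box.
(c) Solving for integer coefficients yields p as stated.

3*x^2 + 3*x*y - 3*y^2 + 3*x + 1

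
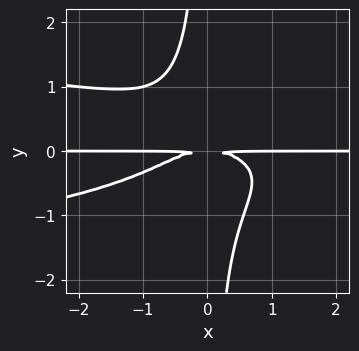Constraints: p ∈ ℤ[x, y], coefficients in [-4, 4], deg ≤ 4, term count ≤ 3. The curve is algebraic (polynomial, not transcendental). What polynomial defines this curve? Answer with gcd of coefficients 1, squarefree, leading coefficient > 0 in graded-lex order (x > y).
1. Degree: no degree-3 curve has this shape, so deg p = 4.
2. Reading off the gridlines: every point of the x-axis in the box is on the curve.
3. These observations pin down the coefficients.

3*x*y^3 + x^2*y + 2*y^2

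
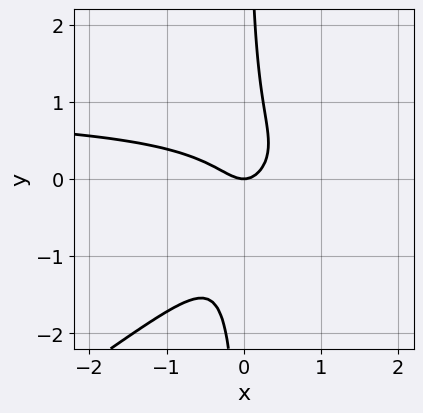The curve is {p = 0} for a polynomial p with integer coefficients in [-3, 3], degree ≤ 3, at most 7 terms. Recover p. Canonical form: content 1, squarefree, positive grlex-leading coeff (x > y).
2*x^2*y - 3*x*y^2 - 2*x^2 - x*y + y

1. The degree is 3 — a generic line meets the curve in up to 3 points.
2. Checking where it meets the axes: it meets the x-axis at x = 0 (among the integer gridlines); it meets the y-axis at y = 0 (among the integer gridlines).
3. The integer polynomial consistent with all of this is the stated p.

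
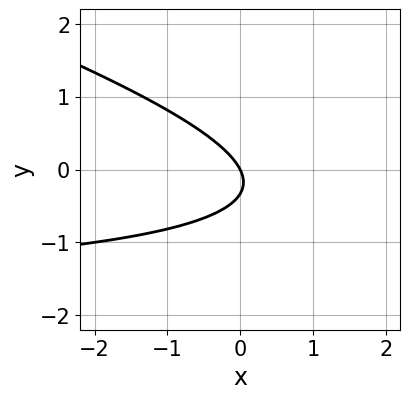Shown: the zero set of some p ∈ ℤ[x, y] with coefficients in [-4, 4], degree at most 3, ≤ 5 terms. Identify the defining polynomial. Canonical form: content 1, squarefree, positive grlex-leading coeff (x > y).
x*y + 3*y^2 + 2*x + y

(a) deg p = 2. No degree-1 curve has this shape.
(b) From the axis intercepts and sections: it meets the y-axis at y = 0 (among the integer gridlines); one x-axis crossing is at x = 0.
(c) Assembling these constraints gives the stated polynomial.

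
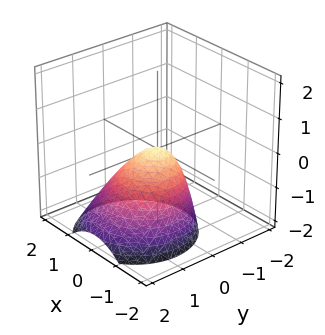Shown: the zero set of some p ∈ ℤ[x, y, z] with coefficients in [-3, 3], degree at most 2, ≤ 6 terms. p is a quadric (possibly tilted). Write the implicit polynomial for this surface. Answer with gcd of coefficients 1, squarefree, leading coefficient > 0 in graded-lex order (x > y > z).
3*x^2 + 3*y^2 + 2*y*z + 3*z

The degree is 2 — no degree-1 surface has this shape.
Checking where it meets the axes: it meets the z-axis at z = 0 (among the integer gridlines); it meets the y-axis at y = 0 (among the integer gridlines); one x-axis crossing is at x = 0.
Fitting integer coefficients to these (and the overall shape) gives p.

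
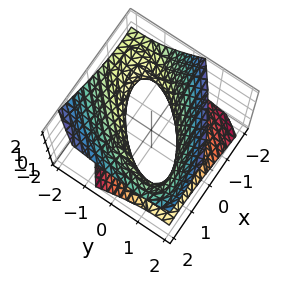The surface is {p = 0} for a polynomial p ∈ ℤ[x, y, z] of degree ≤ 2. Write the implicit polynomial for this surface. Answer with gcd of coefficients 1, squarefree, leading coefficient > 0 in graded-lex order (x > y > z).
2*x^2 - 3*x*y + 2*y^2 + 2*y*z - 3*z^2 - 2

First, deg p = 2. The shape is more complex than any degree-1 surface.
Then, checking where it meets the axes: among the integer gridlines, it crosses the y-axis at y ∈ {-1, 1}; among the integer gridlines, it crosses the x-axis at x ∈ {-1, 1}; no z-intercept at any integer in the box.
Finally, these observations pin down the coefficients.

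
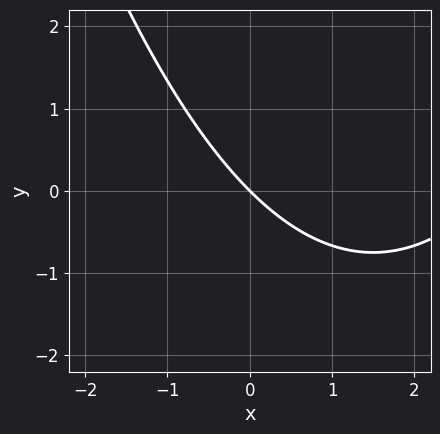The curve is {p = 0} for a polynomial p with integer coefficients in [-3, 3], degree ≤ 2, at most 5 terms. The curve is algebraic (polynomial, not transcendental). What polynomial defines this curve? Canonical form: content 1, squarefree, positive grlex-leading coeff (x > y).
x^2 - 3*x - 3*y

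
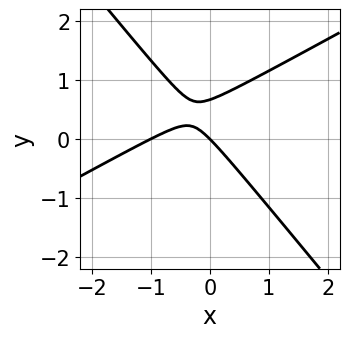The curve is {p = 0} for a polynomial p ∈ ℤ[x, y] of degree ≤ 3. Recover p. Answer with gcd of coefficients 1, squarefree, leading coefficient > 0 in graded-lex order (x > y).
2*x^2 - 2*x*y - 3*y^2 + 2*x + 2*y

deg p = 2. The shape is more complex than any degree-1 curve.
Checking where it meets the axes: it crosses the y-axis at the gridline y = 0; the x-axis gridline crossings are at x ∈ {-1, 0}.
Together with the visible shape, these determine p as stated.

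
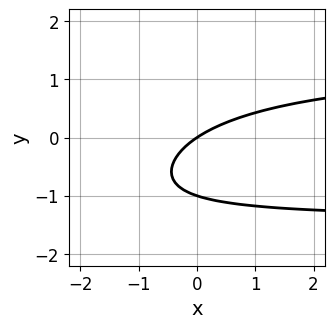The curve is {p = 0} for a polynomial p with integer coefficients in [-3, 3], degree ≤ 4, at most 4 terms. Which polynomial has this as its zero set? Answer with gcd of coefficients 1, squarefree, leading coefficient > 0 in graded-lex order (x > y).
x*y^2 + 3*y^2 - 2*x + 3*y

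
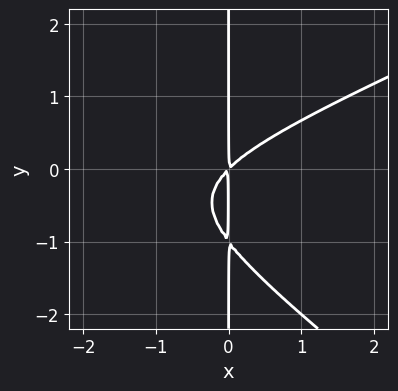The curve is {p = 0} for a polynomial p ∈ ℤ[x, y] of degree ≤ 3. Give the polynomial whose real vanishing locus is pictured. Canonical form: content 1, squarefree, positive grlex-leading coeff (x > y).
x^3 - x^2*y - 3*x*y^2 + 3*x^2 - 3*x*y

First, the degree is 3 — no degree-2 curve has this shape.
Then, reading off the gridlines: the visible y-axis segment lies entirely on the curve.
Finally, fitting integer coefficients to these (and the overall shape) gives p.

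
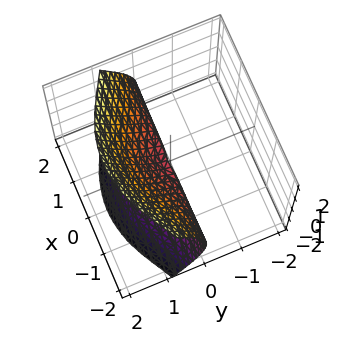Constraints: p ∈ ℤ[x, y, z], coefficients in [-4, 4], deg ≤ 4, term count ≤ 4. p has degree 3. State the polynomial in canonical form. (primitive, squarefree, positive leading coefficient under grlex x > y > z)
x^2*y + y^3 - z^2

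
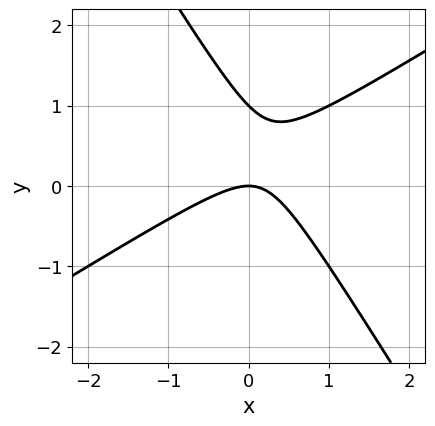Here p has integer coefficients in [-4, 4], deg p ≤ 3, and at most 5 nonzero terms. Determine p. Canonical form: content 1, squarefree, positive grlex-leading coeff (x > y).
x^2 - x*y - y^2 + y

deg p = 2. No degree-1 curve has this shape.
Observable constraints: it meets the x-axis at x = 0 (among the integer gridlines); the y-axis gridline crossings are at y ∈ {0, 1}.
Assembling these constraints gives the stated polynomial.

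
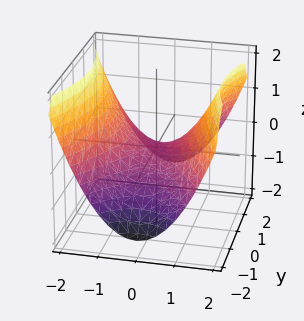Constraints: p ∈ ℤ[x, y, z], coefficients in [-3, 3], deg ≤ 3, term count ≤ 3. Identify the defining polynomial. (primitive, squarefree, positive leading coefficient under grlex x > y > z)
First, the degree is 2 — a saddle surface; a quadric.
Next, symmetries: mirror symmetry x ↦ −x ⇒ only even powers of x; it's symmetric under y → −y, forcing even powers of y.
Next, checking where it meets the axes: one z-axis crossing is at z = 0; it meets the x-axis at x = 0 (among the integer gridlines).
Finally, solving for integer coefficients yields p as stated.

2*x^2 - y^2 - 3*z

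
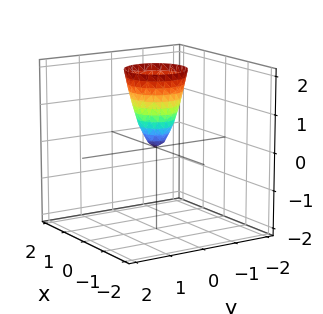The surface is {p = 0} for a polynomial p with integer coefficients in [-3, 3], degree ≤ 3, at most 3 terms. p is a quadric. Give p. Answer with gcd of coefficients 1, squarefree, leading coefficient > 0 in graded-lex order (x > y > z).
deg p = 2. A paraboloid; a quadric.
By symmetry, the surface is invariant under rotation about z: p = q(x² + y², z).
Against the integer gridlines: it crosses the y-axis at the gridline y = 0; a circular section at z = 1 has radius between 0 and 1; one z-axis crossing is at z = 0; one x-axis crossing is at x = 0.
Solving for integer coefficients yields p as stated.

3*x^2 + 3*y^2 - z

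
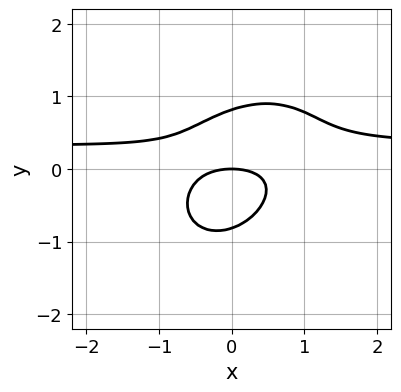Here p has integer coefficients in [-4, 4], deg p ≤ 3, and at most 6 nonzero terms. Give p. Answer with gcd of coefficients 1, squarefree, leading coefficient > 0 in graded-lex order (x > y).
3*x^2*y - 2*x*y^2 + 3*y^3 - x^2 - 2*y

Degree: a generic line meets the curve in up to 3 points, so deg p = 3.
From the visible intercepts: one y-axis crossing is at y = 0; it meets the x-axis at x = 0 (among the integer gridlines).
Putting this together gives p.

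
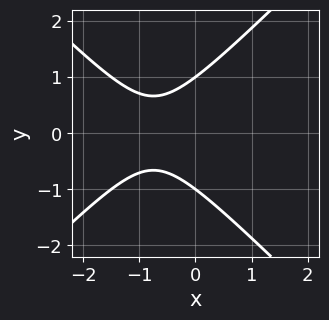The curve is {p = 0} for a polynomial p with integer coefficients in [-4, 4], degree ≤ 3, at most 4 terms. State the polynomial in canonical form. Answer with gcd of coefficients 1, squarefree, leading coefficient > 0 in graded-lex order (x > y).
2*x^2 - 2*y^2 + 3*x + 2

First, degree: the shape is more complex than any degree-1 curve, so deg p = 2.
Then, symmetries: it's symmetric under y → −y, forcing even powers of y.
Next, reading off the gridlines: among the integer gridlines, it crosses the y-axis at y ∈ {-1, 1}; the curve avoids every integer x-axis point in the box.
Finally, putting this together gives p.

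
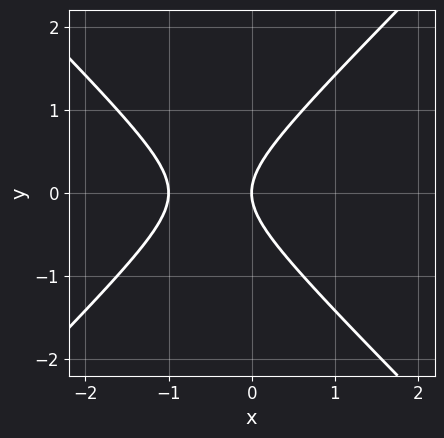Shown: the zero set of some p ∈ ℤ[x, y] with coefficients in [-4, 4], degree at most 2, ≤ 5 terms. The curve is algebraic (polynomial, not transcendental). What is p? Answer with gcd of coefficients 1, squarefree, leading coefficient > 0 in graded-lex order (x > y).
x^2 - y^2 + x

First, the degree is 2 — the shape is more complex than any degree-1 curve.
Next, symmetries: the y ↦ −y reflection is a symmetry, so y appears only in even powers.
Next, against the integer gridlines: one y-axis crossing is at y = 0; among the integer gridlines, it crosses the x-axis at x ∈ {-1, 0}.
Finally, the integer polynomial consistent with all of this is the stated p.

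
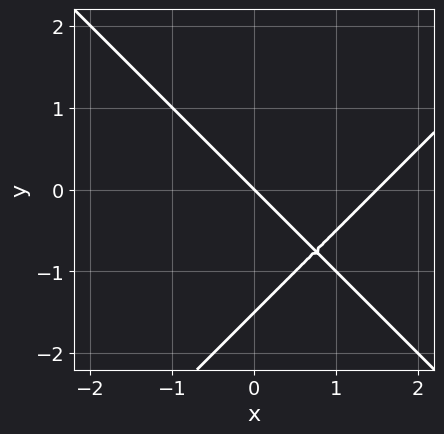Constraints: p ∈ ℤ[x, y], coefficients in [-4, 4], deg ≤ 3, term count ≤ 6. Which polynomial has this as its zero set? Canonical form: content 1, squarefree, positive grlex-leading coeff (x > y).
(a) Degree: a generic line meets the curve in up to 2 points, so deg p = 2.
(b) Checking where it meets the axes: it meets the x-axis at x = 0 (among the integer gridlines); one y-axis crossing is at y = 0.
(c) The integer polynomial consistent with all of this is the stated p.

2*x^2 - 2*y^2 - 3*x - 3*y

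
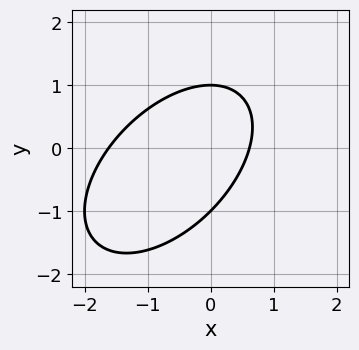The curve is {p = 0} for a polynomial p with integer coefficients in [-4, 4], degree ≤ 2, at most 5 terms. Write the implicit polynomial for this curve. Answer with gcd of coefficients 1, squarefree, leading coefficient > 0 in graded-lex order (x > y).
deg p = 2. A generic line meets the curve in up to 2 points.
Against the integer gridlines: the y-axis gridline crossings are at y ∈ {-1, 1}.
Fitting integer coefficients to these (and the overall shape) gives p.

x^2 - x*y + y^2 + x - 1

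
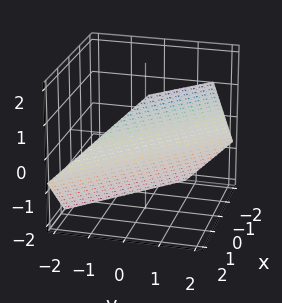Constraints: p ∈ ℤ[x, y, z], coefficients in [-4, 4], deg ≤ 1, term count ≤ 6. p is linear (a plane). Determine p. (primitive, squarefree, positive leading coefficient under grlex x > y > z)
3*x + 3*y - 3*z - 2

1. deg p = 1. Every cross-section is a straight line — this is a plane.
2. Putting this together gives p.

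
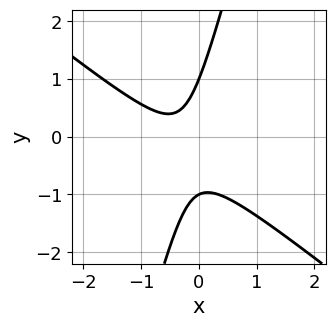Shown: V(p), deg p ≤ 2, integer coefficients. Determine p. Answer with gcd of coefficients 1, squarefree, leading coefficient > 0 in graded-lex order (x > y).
deg p = 2. No degree-1 curve has this shape.
Checking where it meets the axes: no x-intercept at any integer in the box; the y-axis gridline crossings are at y ∈ {-1, 1}.
These observations pin down the coefficients.

3*x^2 + 3*x*y - y^2 + 2*x + 1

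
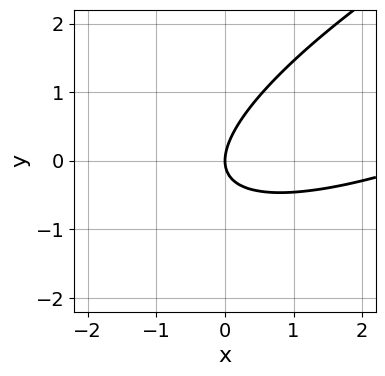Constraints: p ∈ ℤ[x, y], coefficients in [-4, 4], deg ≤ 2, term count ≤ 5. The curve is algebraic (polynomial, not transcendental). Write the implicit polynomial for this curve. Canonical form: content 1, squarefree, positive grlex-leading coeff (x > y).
x^2 - 3*x*y + 3*y^2 - 3*x

1. deg p = 2.
2. Observable constraints: it crosses the x-axis at the gridline x = 0; one y-axis crossing is at y = 0.
3. Solving for integer coefficients yields p as stated.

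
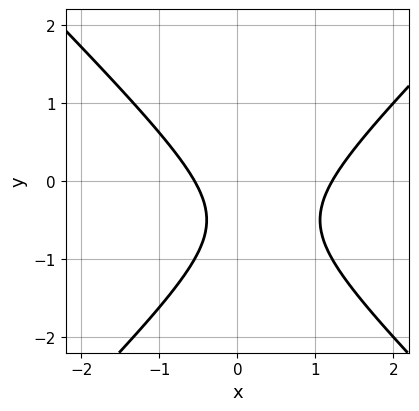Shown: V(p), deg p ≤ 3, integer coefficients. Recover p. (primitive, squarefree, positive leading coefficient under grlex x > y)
3*x^2 - 3*y^2 - 2*x - 3*y - 2

1. deg p = 2.
2. Checking where it meets the axes: it misses every integer gridline on the y-axis.
3. Solving for integer coefficients yields p as stated.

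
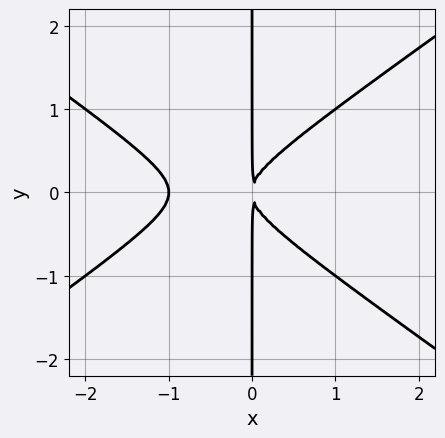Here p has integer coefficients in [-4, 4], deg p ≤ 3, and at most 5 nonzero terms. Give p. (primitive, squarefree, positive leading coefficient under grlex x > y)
x^3 - 2*x*y^2 + x^2

1. The degree is 3 — the shape is more complex than any degree-2 curve.
2. Symmetries: the y ↦ −y reflection is a symmetry, so y appears only in even powers.
3. Checking where it meets the axes: the visible y-axis segment lies entirely on the curve; one x-axis crossing is at x = -1.
4. Solving for integer coefficients yields p as stated.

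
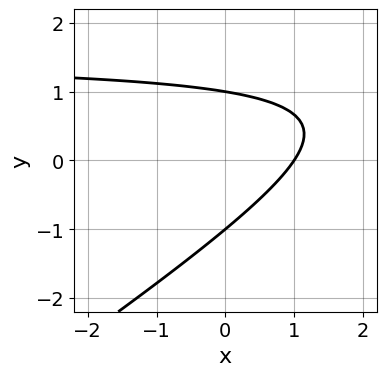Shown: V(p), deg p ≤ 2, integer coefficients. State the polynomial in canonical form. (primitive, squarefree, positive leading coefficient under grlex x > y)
First, the degree is 2 — no degree-1 curve has this shape.
Next, from the visible intercepts: the y-axis gridline crossings are at y ∈ {-1, 1}; it meets the x-axis at x = 1 (among the integer gridlines).
Finally, the integer polynomial consistent with all of this is the stated p.

2*x*y - 3*y^2 - 3*x + 3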